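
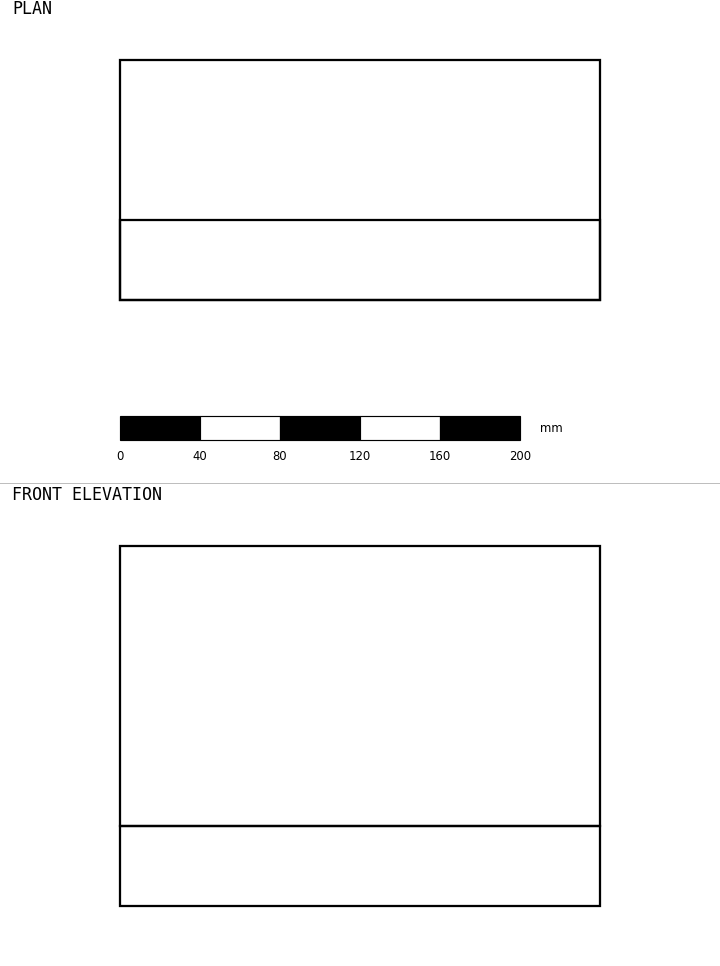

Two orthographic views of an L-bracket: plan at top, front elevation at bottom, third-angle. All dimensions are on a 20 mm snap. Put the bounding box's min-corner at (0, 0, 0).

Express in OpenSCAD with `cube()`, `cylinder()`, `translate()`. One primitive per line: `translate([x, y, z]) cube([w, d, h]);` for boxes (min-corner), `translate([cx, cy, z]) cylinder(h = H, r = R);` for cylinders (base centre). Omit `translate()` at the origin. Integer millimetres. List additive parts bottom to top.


cube([240, 120, 40]);
translate([0, 0, 40]) cube([240, 40, 140]);


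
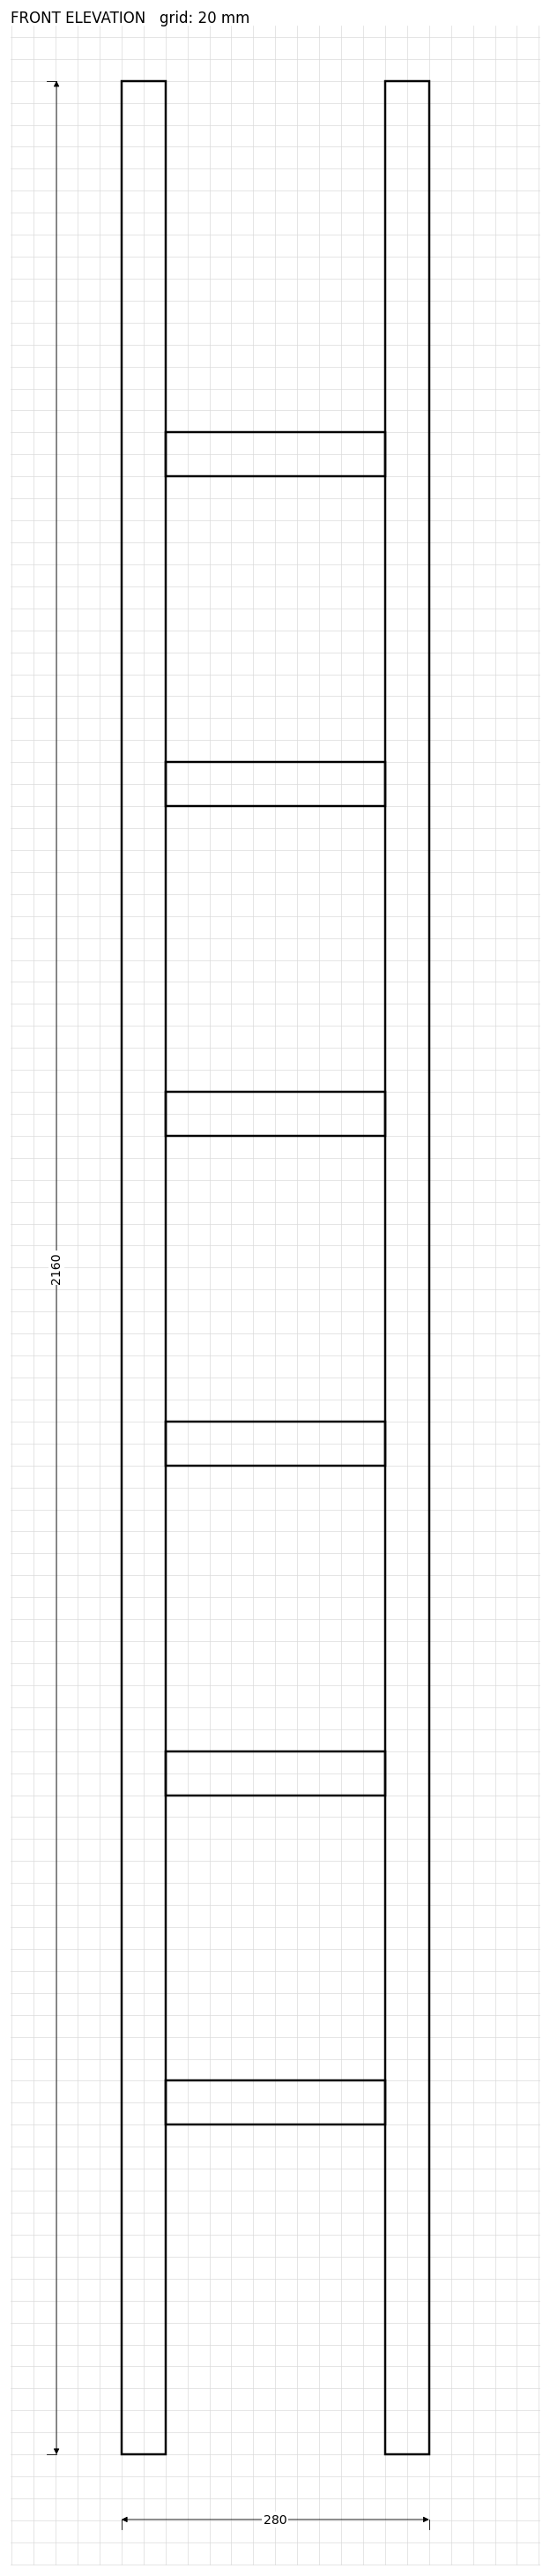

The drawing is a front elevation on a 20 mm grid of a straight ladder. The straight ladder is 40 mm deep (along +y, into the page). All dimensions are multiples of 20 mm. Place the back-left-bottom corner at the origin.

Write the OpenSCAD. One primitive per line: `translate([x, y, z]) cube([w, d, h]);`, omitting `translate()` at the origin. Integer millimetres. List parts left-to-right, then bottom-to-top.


cube([40, 40, 2160]);
translate([40, 0, 300]) cube([200, 40, 40]);
translate([40, 0, 600]) cube([200, 40, 40]);
translate([40, 0, 900]) cube([200, 40, 40]);
translate([40, 0, 1200]) cube([200, 40, 40]);
translate([40, 0, 1500]) cube([200, 40, 40]);
translate([40, 0, 1800]) cube([200, 40, 40]);
translate([240, 0, 0]) cube([40, 40, 2160]);


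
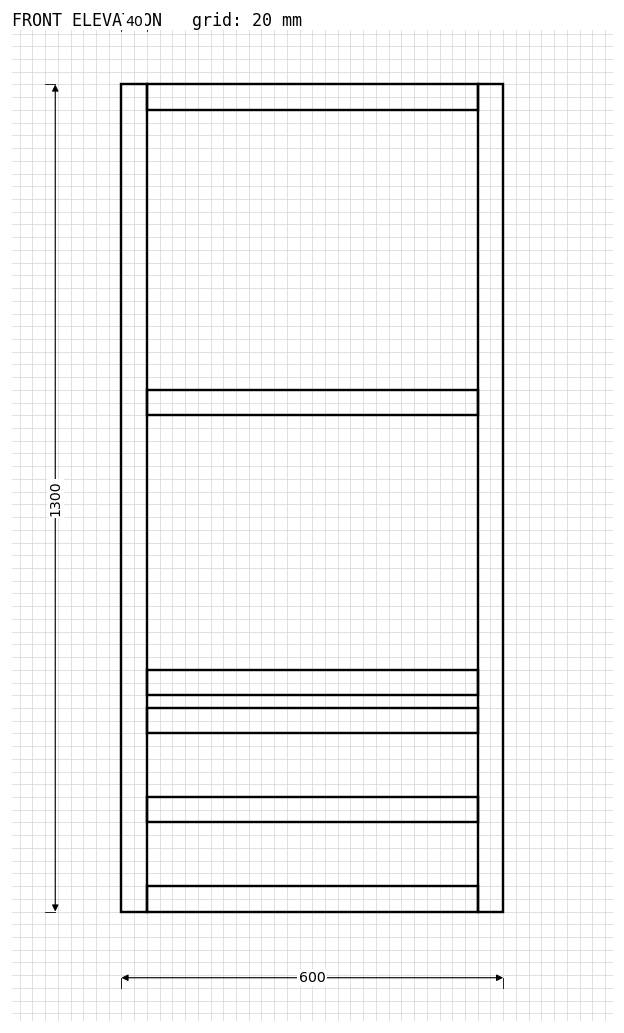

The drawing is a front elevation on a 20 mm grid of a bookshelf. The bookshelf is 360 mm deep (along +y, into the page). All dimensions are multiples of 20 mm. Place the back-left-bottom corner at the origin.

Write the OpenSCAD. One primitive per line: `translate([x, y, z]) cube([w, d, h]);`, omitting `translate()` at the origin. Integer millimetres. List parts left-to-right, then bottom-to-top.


cube([40, 360, 1300]);
translate([40, 0, 0]) cube([520, 360, 40]);
translate([40, 0, 140]) cube([520, 360, 40]);
translate([40, 0, 280]) cube([520, 360, 40]);
translate([40, 0, 340]) cube([520, 360, 40]);
translate([40, 0, 780]) cube([520, 360, 40]);
translate([40, 0, 1260]) cube([520, 360, 40]);
translate([560, 0, 0]) cube([40, 360, 1300]);


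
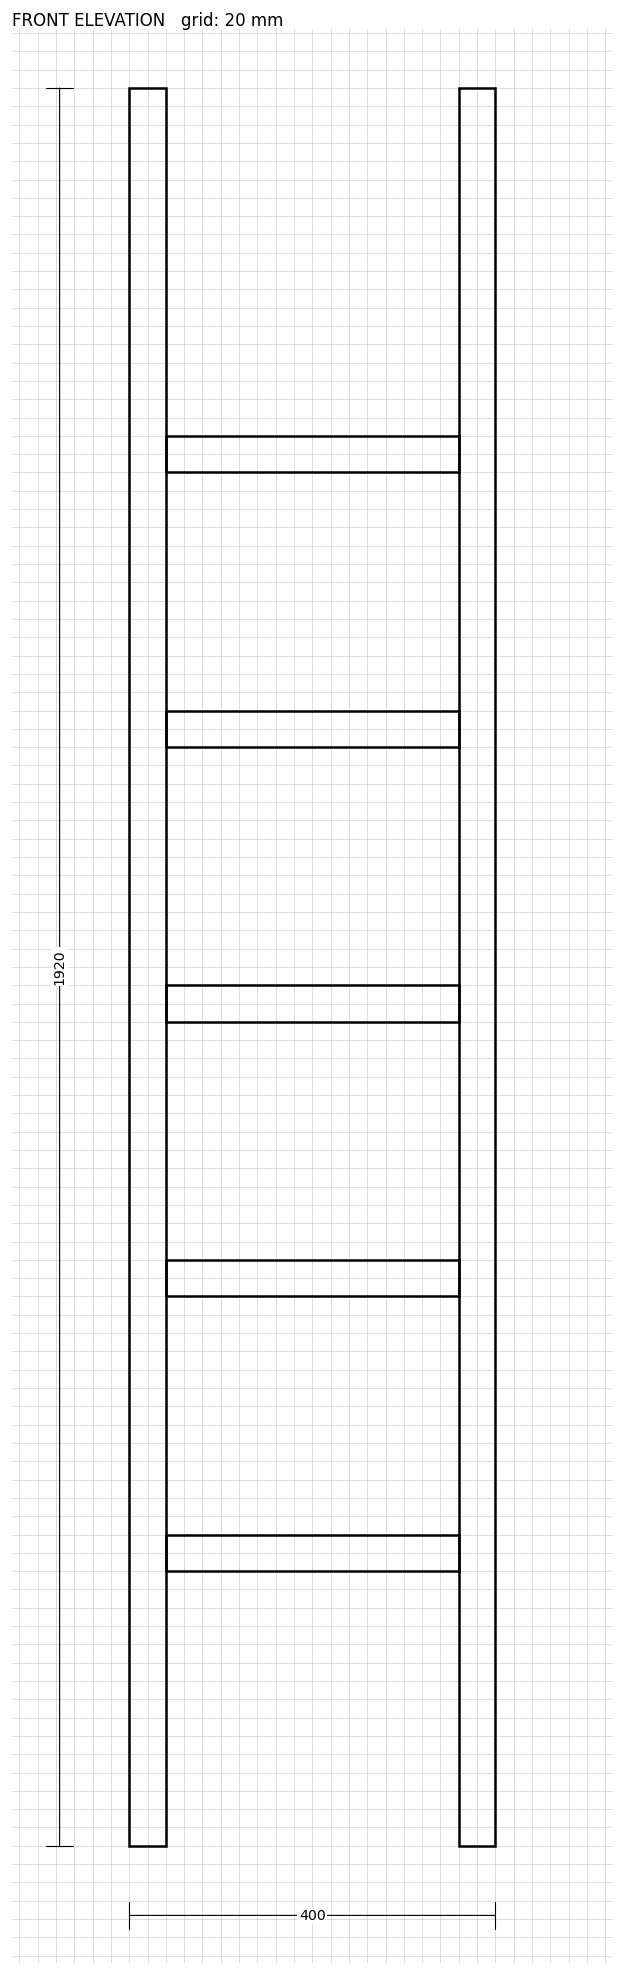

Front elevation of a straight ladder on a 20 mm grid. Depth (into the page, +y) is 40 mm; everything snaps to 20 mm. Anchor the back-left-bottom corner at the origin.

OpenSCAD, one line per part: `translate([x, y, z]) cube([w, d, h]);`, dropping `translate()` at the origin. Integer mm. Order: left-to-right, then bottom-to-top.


cube([40, 40, 1920]);
translate([40, 0, 300]) cube([320, 40, 40]);
translate([40, 0, 600]) cube([320, 40, 40]);
translate([40, 0, 900]) cube([320, 40, 40]);
translate([40, 0, 1200]) cube([320, 40, 40]);
translate([40, 0, 1500]) cube([320, 40, 40]);
translate([360, 0, 0]) cube([40, 40, 1920]);


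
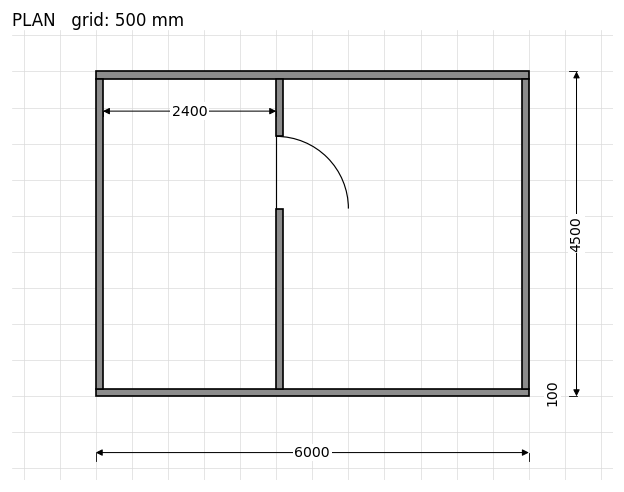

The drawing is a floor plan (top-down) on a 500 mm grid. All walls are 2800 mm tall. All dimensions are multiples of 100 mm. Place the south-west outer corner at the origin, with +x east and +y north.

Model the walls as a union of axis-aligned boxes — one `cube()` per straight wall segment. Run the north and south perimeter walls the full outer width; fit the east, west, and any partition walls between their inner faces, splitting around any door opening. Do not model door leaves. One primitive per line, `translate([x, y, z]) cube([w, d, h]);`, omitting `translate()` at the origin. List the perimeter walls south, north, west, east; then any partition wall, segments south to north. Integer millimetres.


cube([6000, 100, 2800]);
translate([0, 4400, 0]) cube([6000, 100, 2800]);
translate([0, 100, 0]) cube([100, 4300, 2800]);
translate([5900, 100, 0]) cube([100, 4300, 2800]);
translate([2500, 100, 0]) cube([100, 2500, 2800]);
translate([2500, 3600, 0]) cube([100, 800, 2800]);


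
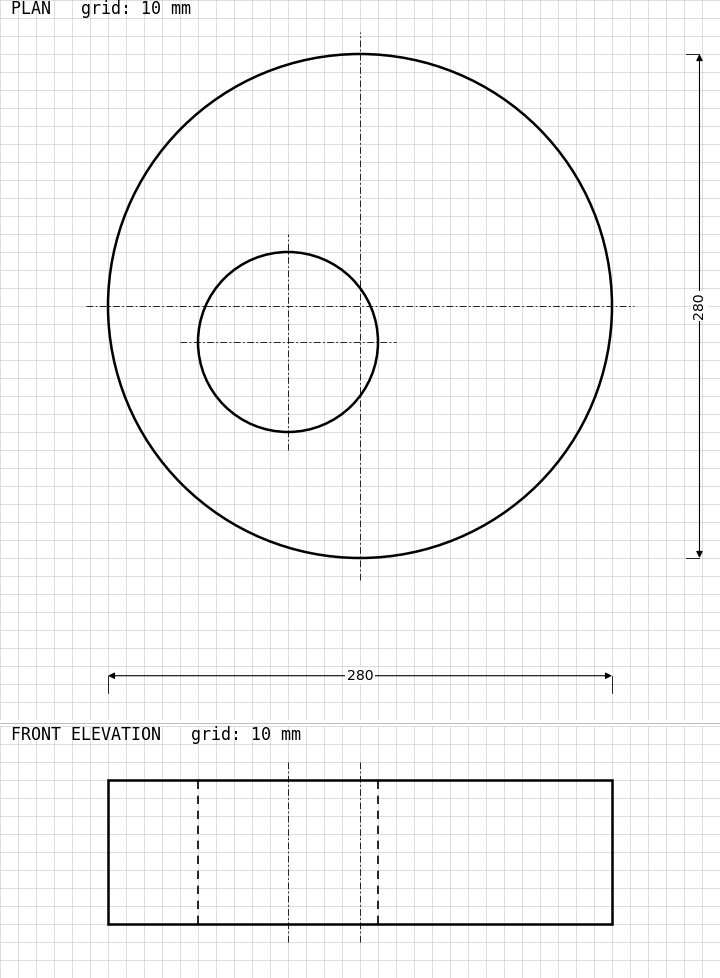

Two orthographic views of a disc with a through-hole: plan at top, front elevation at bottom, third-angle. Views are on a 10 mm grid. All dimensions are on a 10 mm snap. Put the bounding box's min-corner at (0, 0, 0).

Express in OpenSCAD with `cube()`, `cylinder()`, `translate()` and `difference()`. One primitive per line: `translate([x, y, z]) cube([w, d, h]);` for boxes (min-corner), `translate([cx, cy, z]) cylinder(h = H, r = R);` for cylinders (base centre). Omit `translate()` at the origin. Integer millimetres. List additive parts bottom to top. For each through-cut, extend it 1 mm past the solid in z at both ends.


difference() {
  translate([140, 140, 0]) cylinder(h = 80, r = 140);
  translate([100, 120, -1]) cylinder(h = 82, r = 50);
}


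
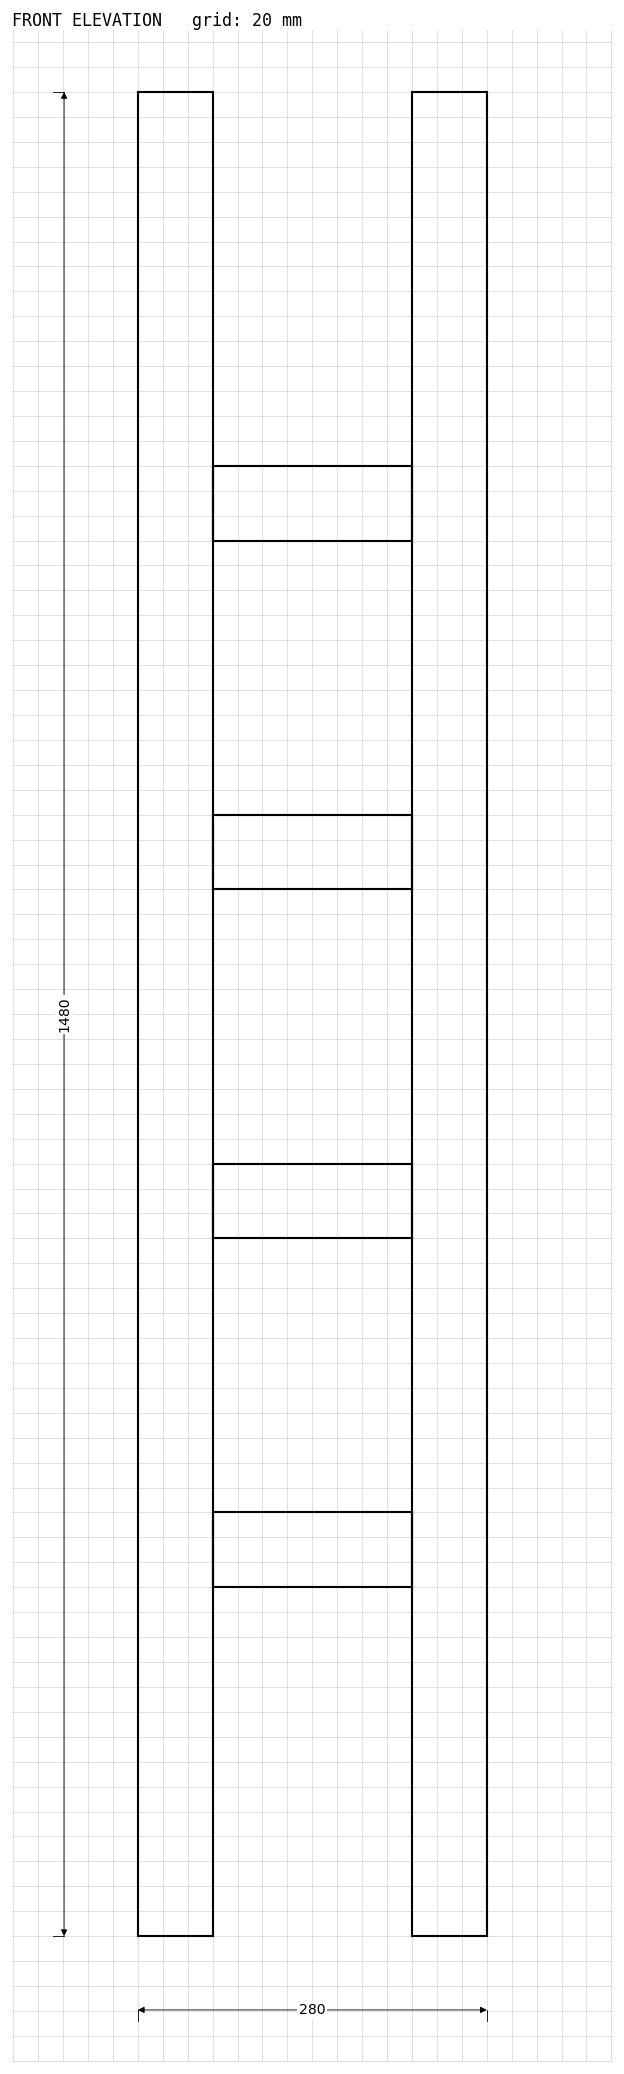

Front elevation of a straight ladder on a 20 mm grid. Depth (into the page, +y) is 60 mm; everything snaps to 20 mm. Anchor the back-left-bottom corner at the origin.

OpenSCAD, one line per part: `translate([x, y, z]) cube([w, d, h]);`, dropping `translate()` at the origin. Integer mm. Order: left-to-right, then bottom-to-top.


cube([60, 60, 1480]);
translate([60, 0, 280]) cube([160, 60, 60]);
translate([60, 0, 560]) cube([160, 60, 60]);
translate([60, 0, 840]) cube([160, 60, 60]);
translate([60, 0, 1120]) cube([160, 60, 60]);
translate([220, 0, 0]) cube([60, 60, 1480]);


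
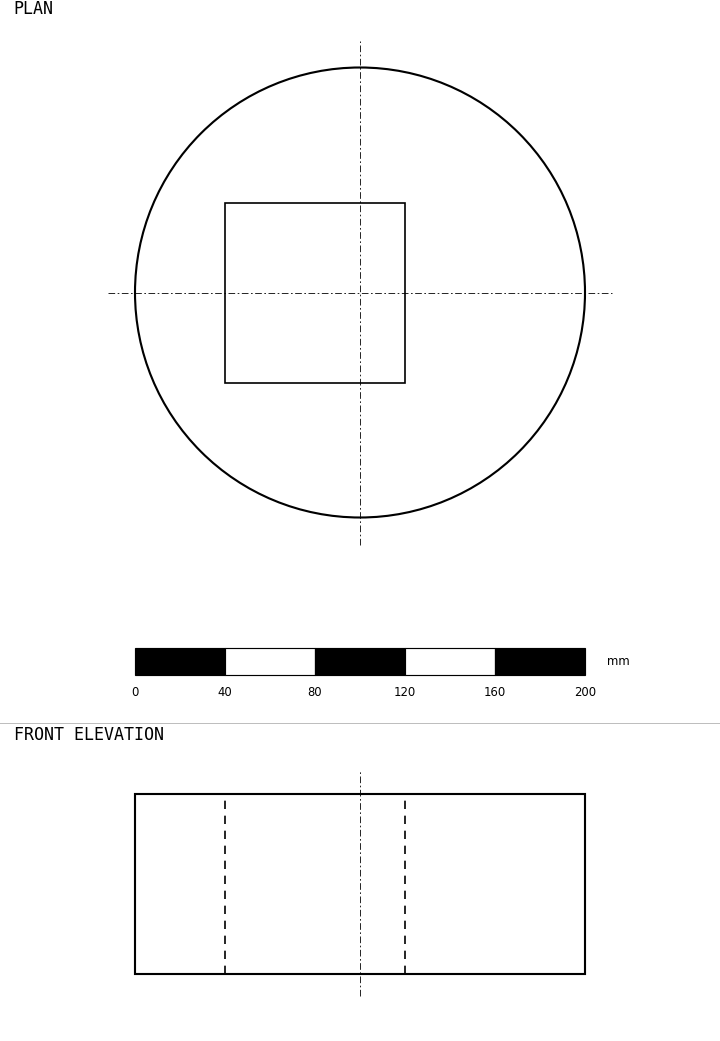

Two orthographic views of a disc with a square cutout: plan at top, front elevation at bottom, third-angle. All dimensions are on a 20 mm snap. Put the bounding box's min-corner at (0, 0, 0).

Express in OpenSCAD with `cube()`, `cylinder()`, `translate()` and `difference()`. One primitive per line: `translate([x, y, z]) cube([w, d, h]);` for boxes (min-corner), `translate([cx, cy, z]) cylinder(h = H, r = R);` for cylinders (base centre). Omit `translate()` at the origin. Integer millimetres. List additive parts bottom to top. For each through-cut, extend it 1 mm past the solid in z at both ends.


difference() {
  translate([100, 100, 0]) cylinder(h = 80, r = 100);
  translate([40, 60, -1]) cube([80, 80, 82]);
}


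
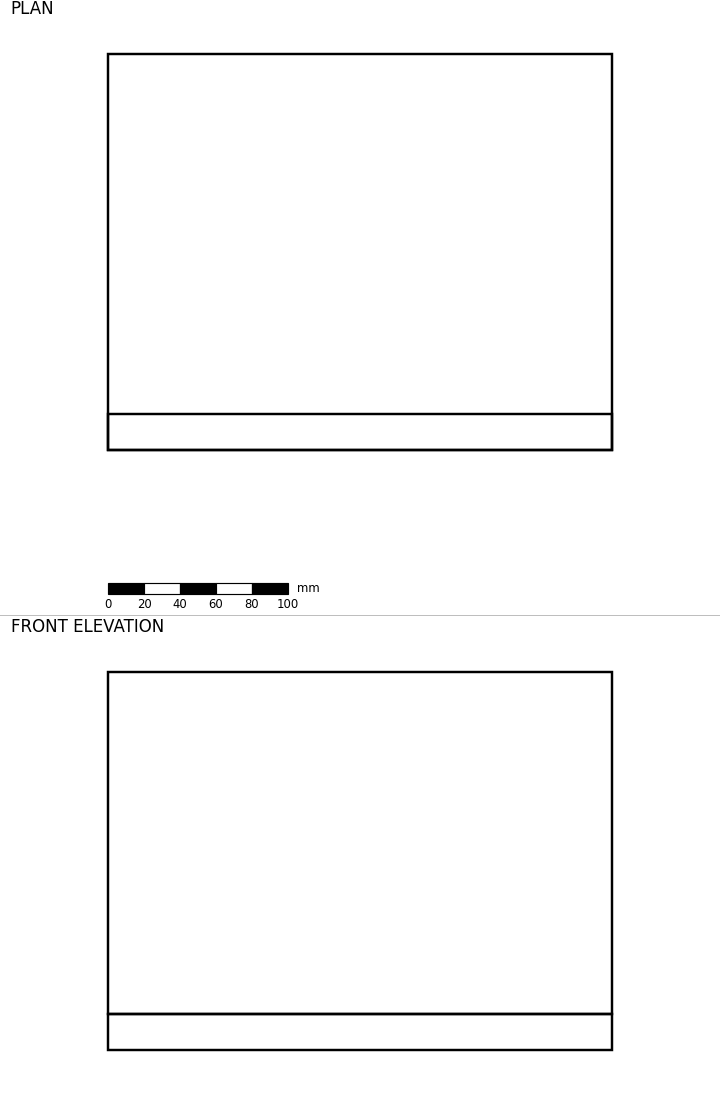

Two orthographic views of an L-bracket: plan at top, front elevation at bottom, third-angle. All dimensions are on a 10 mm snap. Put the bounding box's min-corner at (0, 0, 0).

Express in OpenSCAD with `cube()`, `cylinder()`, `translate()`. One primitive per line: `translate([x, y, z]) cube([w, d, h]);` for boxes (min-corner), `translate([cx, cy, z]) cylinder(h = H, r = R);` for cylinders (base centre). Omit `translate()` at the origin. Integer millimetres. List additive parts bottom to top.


cube([280, 220, 20]);
translate([0, 0, 20]) cube([280, 20, 190]);


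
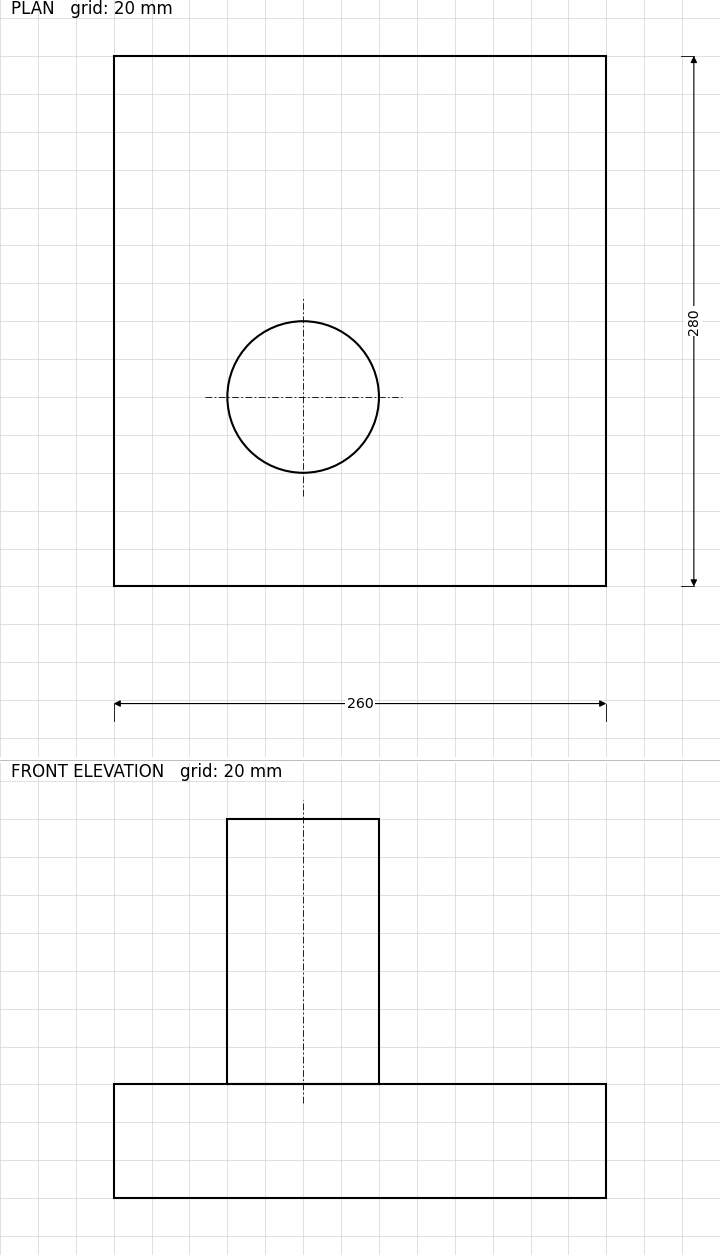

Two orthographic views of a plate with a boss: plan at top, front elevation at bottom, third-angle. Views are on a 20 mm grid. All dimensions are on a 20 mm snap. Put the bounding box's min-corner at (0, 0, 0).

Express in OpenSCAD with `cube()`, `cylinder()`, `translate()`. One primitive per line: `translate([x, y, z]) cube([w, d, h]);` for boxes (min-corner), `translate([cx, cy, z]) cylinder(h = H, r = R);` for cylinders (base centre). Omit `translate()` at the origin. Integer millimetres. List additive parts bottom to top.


cube([260, 280, 60]);
translate([100, 100, 60]) cylinder(h = 140, r = 40);


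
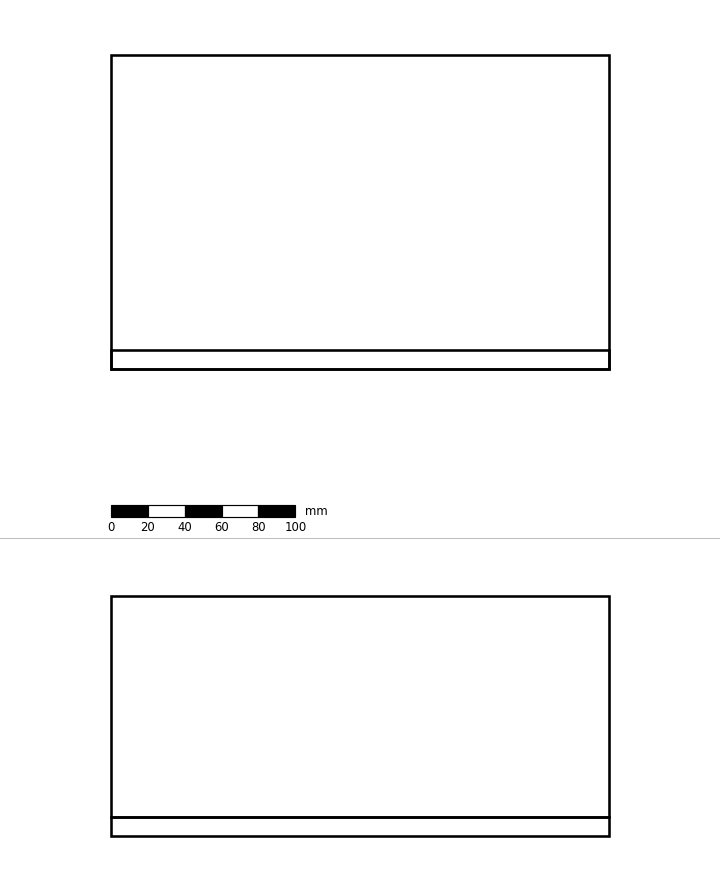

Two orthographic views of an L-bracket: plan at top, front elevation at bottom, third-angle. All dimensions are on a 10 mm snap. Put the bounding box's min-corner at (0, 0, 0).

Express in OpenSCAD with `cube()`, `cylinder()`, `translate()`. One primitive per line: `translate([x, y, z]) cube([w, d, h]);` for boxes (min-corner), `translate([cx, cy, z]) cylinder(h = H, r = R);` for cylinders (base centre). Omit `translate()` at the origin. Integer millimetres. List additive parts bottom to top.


cube([270, 170, 10]);
translate([0, 0, 10]) cube([270, 10, 120]);


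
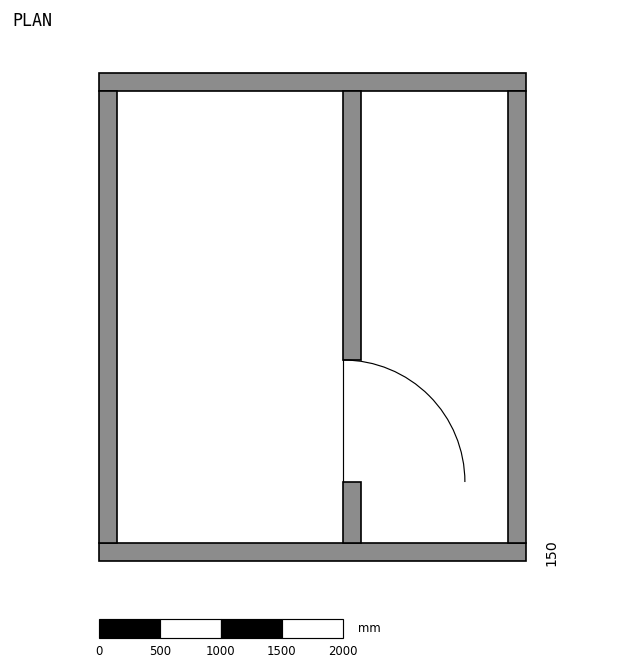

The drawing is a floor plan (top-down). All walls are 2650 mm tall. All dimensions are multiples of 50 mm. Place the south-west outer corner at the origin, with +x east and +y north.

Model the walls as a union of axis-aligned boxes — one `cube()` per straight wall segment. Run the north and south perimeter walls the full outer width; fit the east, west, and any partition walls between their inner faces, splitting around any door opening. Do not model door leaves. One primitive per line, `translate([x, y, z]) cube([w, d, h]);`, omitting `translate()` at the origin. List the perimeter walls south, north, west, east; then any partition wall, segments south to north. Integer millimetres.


cube([3500, 150, 2650]);
translate([0, 3850, 0]) cube([3500, 150, 2650]);
translate([0, 150, 0]) cube([150, 3700, 2650]);
translate([3350, 150, 0]) cube([150, 3700, 2650]);
translate([2000, 150, 0]) cube([150, 500, 2650]);
translate([2000, 1650, 0]) cube([150, 2200, 2650]);


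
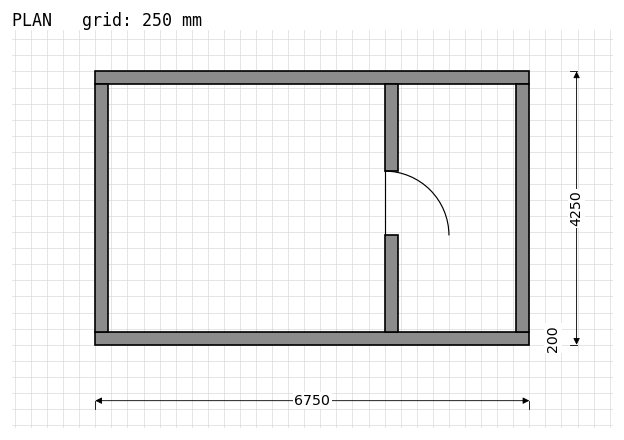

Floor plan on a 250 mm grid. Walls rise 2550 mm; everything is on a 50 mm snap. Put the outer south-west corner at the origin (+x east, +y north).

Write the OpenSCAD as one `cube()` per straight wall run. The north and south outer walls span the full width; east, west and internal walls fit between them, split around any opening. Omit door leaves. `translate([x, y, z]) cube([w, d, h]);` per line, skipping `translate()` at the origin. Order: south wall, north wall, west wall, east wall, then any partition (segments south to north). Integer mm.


cube([6750, 200, 2550]);
translate([0, 4050, 0]) cube([6750, 200, 2550]);
translate([0, 200, 0]) cube([200, 3850, 2550]);
translate([6550, 200, 0]) cube([200, 3850, 2550]);
translate([4500, 200, 0]) cube([200, 1500, 2550]);
translate([4500, 2700, 0]) cube([200, 1350, 2550]);


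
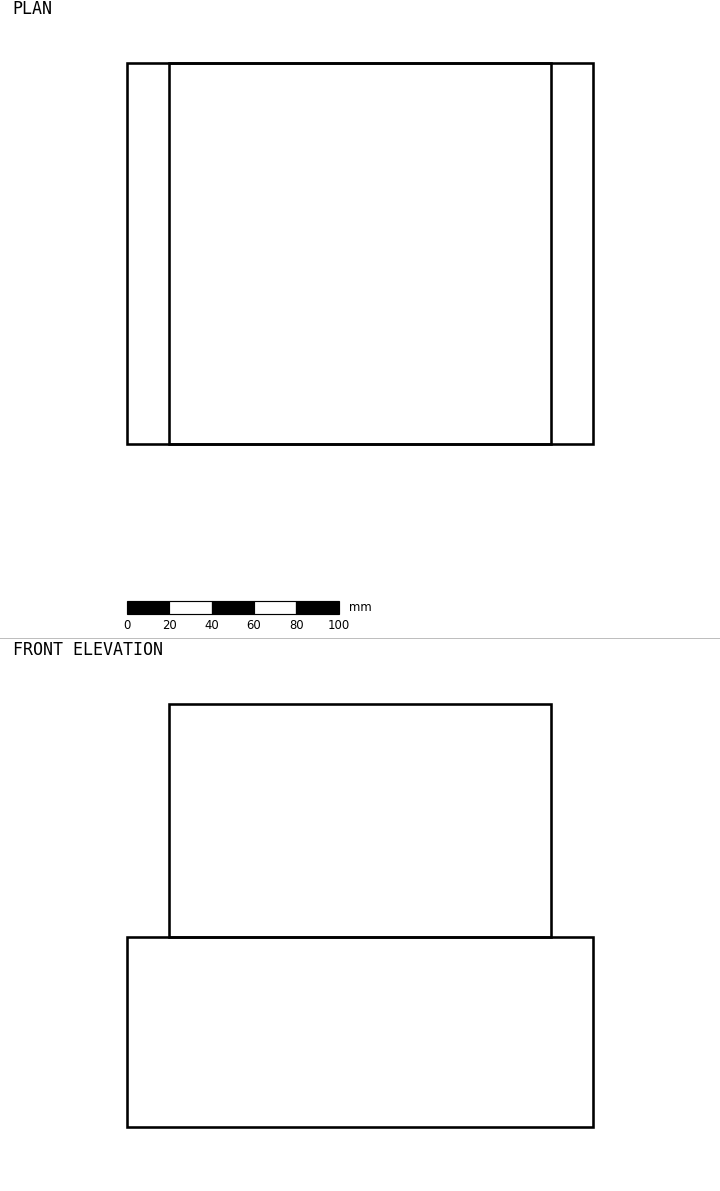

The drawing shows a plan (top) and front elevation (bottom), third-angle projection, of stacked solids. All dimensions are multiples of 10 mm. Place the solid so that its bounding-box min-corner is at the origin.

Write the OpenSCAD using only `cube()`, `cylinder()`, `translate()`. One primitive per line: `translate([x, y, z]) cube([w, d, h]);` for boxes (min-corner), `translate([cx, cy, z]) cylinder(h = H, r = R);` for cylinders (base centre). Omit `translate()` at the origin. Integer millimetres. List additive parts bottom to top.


cube([220, 180, 90]);
translate([20, 0, 90]) cube([180, 180, 110]);


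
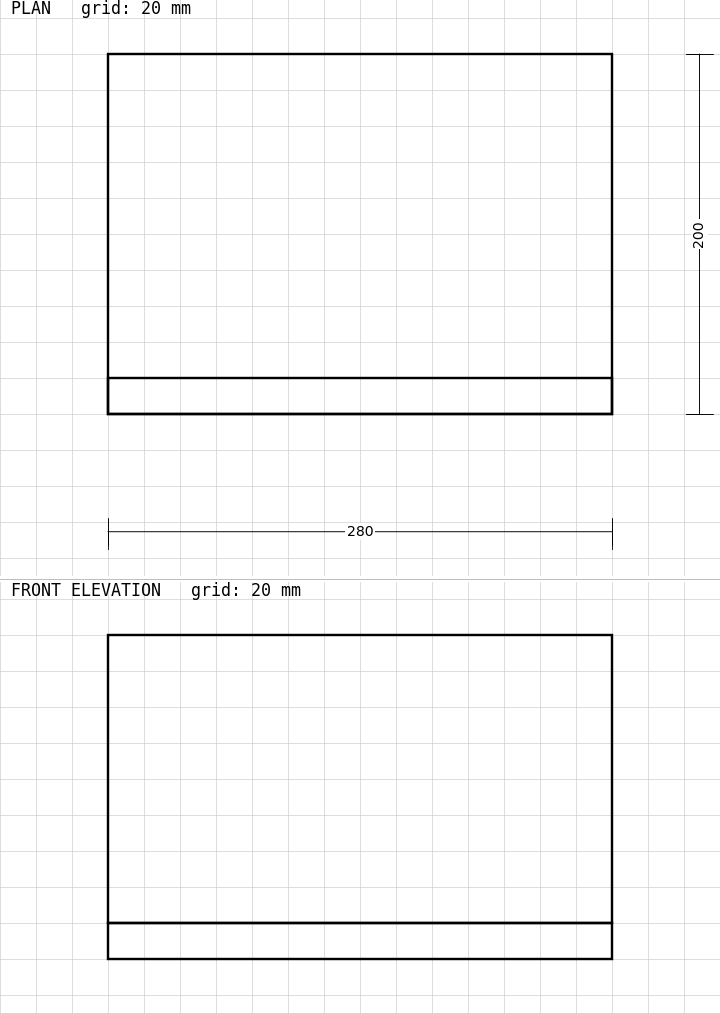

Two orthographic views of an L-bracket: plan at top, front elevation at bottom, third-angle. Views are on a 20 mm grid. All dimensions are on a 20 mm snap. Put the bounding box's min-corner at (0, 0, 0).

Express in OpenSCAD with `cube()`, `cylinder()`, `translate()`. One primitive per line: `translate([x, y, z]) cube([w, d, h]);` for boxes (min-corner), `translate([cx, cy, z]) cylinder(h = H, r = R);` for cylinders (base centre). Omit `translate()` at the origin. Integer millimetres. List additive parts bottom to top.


cube([280, 200, 20]);
translate([0, 0, 20]) cube([280, 20, 160]);


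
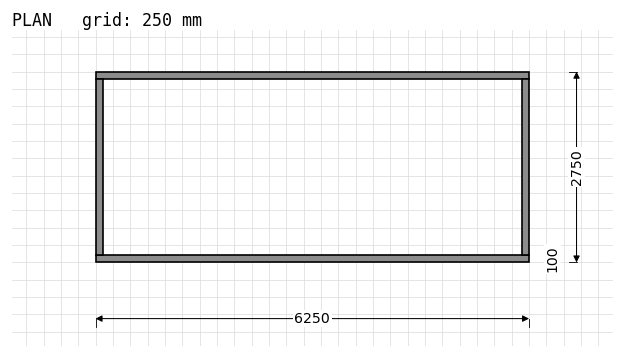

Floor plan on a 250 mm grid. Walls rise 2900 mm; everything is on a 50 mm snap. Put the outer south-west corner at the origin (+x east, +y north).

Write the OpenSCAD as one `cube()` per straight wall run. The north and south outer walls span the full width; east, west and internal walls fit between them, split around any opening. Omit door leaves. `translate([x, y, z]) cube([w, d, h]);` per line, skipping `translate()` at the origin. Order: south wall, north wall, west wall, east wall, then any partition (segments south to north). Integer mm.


cube([6250, 100, 2900]);
translate([0, 2650, 0]) cube([6250, 100, 2900]);
translate([0, 100, 0]) cube([100, 2550, 2900]);
translate([6150, 100, 0]) cube([100, 2550, 2900]);


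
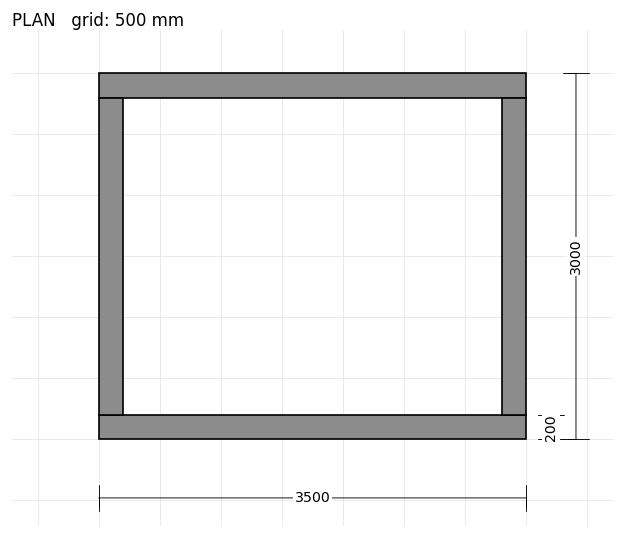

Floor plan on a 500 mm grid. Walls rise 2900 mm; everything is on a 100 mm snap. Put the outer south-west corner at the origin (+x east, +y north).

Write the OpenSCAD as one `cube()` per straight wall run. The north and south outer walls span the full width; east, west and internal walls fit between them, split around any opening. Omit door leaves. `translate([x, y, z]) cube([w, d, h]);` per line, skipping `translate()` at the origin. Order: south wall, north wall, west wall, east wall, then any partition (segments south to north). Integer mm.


cube([3500, 200, 2900]);
translate([0, 2800, 0]) cube([3500, 200, 2900]);
translate([0, 200, 0]) cube([200, 2600, 2900]);
translate([3300, 200, 0]) cube([200, 2600, 2900]);


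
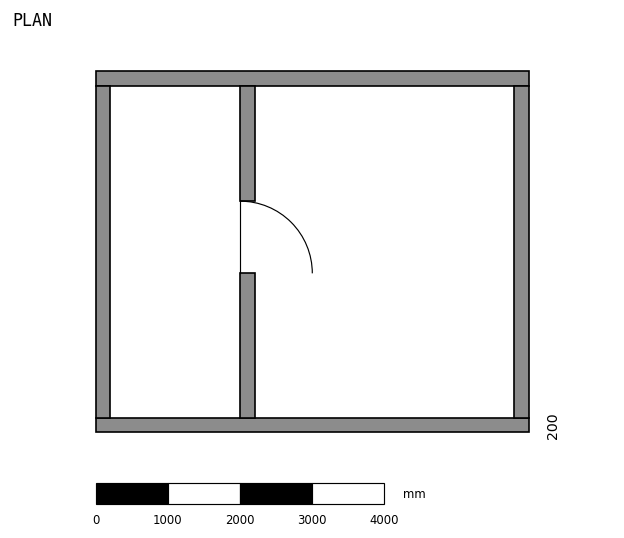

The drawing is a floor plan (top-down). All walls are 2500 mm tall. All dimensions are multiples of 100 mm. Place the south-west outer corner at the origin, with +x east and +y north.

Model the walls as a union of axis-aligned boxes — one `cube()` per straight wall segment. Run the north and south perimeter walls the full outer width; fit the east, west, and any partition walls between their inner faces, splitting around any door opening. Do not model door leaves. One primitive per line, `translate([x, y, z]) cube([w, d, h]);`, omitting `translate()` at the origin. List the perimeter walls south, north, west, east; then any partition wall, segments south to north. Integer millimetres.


cube([6000, 200, 2500]);
translate([0, 4800, 0]) cube([6000, 200, 2500]);
translate([0, 200, 0]) cube([200, 4600, 2500]);
translate([5800, 200, 0]) cube([200, 4600, 2500]);
translate([2000, 200, 0]) cube([200, 2000, 2500]);
translate([2000, 3200, 0]) cube([200, 1600, 2500]);


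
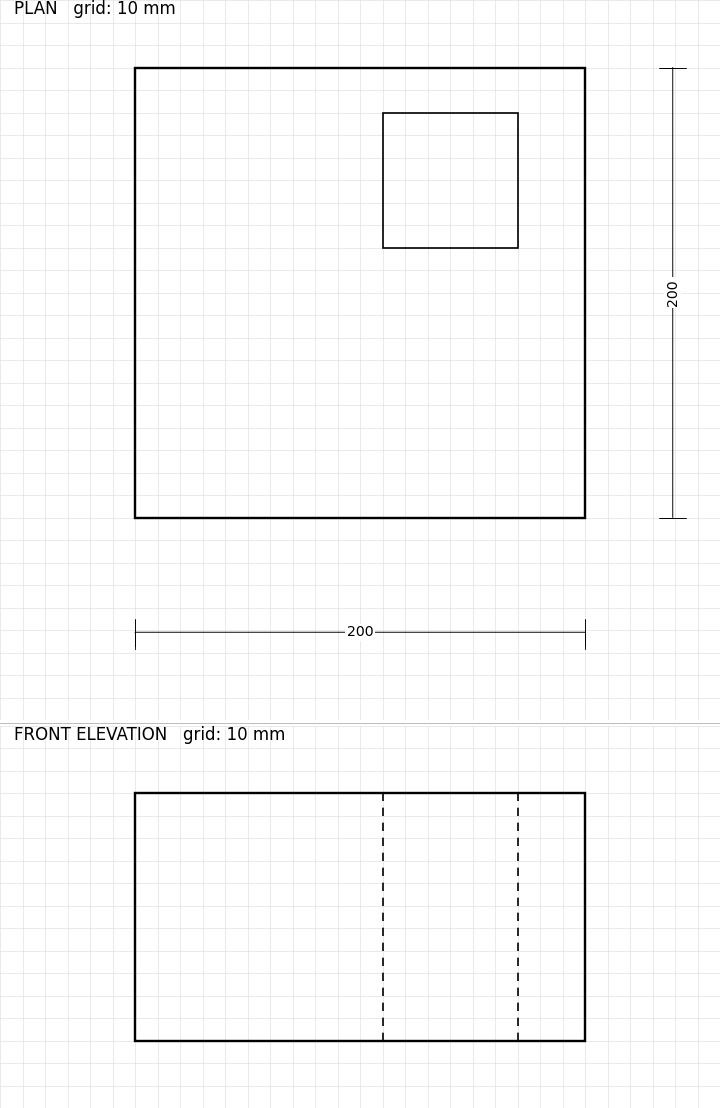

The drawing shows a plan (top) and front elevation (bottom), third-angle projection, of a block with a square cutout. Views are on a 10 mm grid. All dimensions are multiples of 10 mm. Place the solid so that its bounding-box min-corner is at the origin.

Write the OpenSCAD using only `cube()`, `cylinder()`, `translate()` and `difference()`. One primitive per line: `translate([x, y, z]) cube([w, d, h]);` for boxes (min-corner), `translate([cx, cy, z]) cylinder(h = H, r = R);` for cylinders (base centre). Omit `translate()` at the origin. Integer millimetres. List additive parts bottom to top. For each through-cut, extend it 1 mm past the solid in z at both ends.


difference() {
  cube([200, 200, 110]);
  translate([110, 120, -1]) cube([60, 60, 112]);
}


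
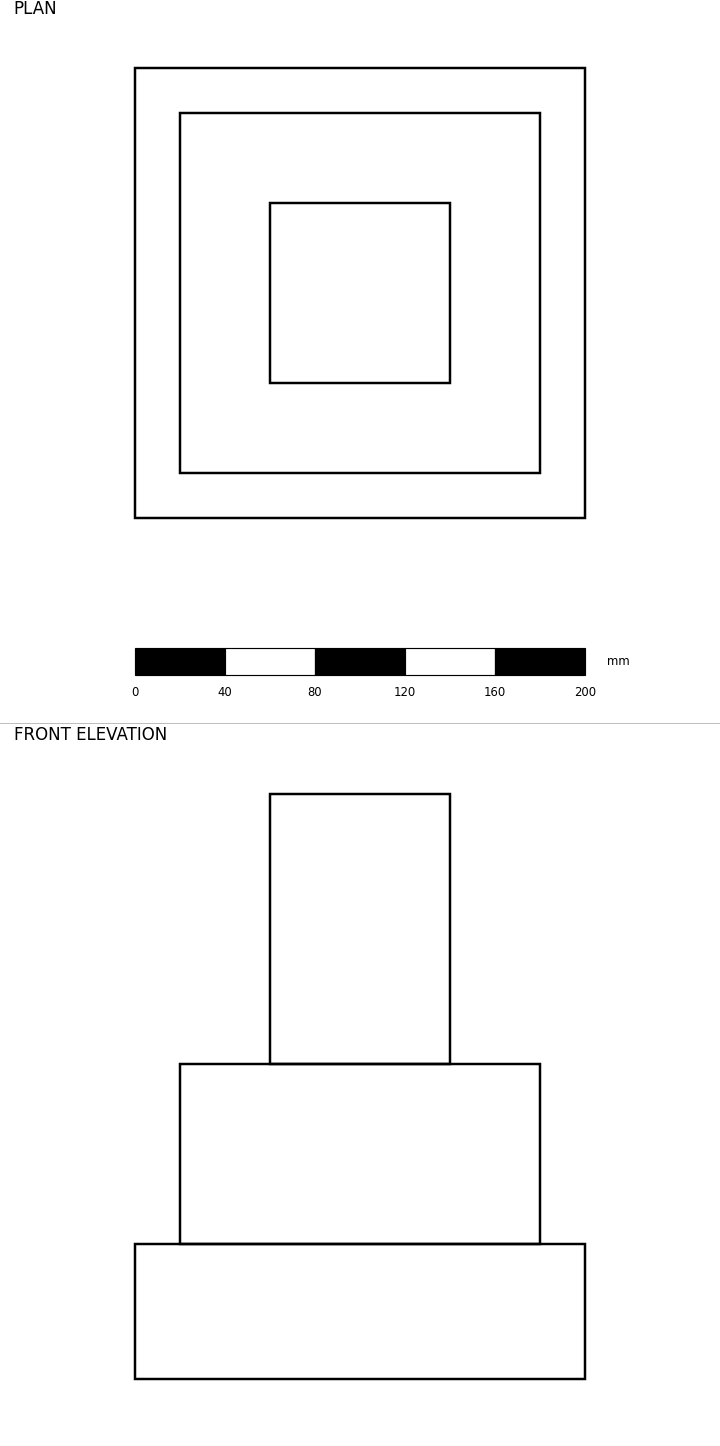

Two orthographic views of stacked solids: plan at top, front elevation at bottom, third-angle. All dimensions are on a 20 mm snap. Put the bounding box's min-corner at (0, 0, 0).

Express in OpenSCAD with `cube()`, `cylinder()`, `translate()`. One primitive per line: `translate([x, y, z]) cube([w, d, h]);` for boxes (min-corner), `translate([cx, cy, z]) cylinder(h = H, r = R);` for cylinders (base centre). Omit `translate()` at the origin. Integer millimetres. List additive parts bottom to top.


cube([200, 200, 60]);
translate([20, 20, 60]) cube([160, 160, 80]);
translate([60, 60, 140]) cube([80, 80, 120]);


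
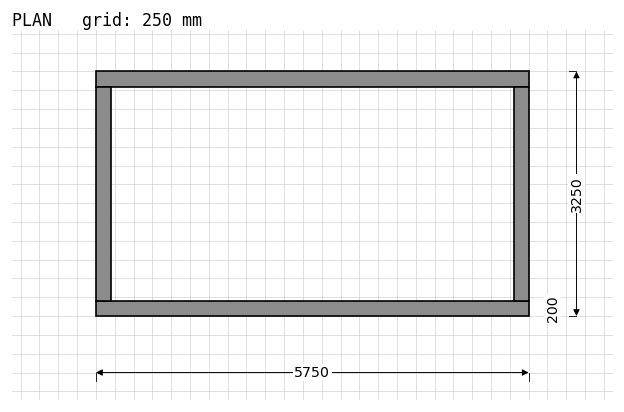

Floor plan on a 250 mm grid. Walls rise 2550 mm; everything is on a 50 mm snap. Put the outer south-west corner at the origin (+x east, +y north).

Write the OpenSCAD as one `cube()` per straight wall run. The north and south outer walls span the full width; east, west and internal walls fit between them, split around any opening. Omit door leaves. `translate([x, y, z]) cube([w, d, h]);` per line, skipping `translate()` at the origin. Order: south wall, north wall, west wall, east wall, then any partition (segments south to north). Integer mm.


cube([5750, 200, 2550]);
translate([0, 3050, 0]) cube([5750, 200, 2550]);
translate([0, 200, 0]) cube([200, 2850, 2550]);
translate([5550, 200, 0]) cube([200, 2850, 2550]);


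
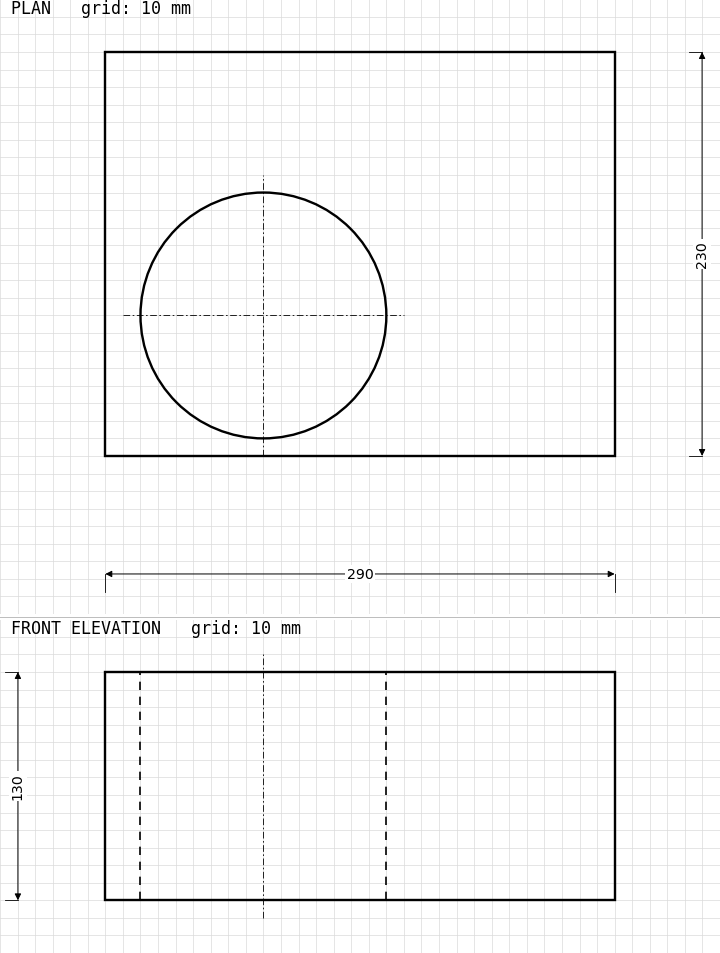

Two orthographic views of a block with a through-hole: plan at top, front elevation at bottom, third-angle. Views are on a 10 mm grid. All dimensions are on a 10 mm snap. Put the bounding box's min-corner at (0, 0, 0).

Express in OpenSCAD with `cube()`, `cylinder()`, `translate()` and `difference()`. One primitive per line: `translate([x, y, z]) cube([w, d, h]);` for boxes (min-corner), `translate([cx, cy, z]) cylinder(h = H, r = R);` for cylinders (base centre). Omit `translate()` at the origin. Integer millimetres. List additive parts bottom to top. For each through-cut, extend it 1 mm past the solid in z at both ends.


difference() {
  cube([290, 230, 130]);
  translate([90, 80, -1]) cylinder(h = 132, r = 70);
}


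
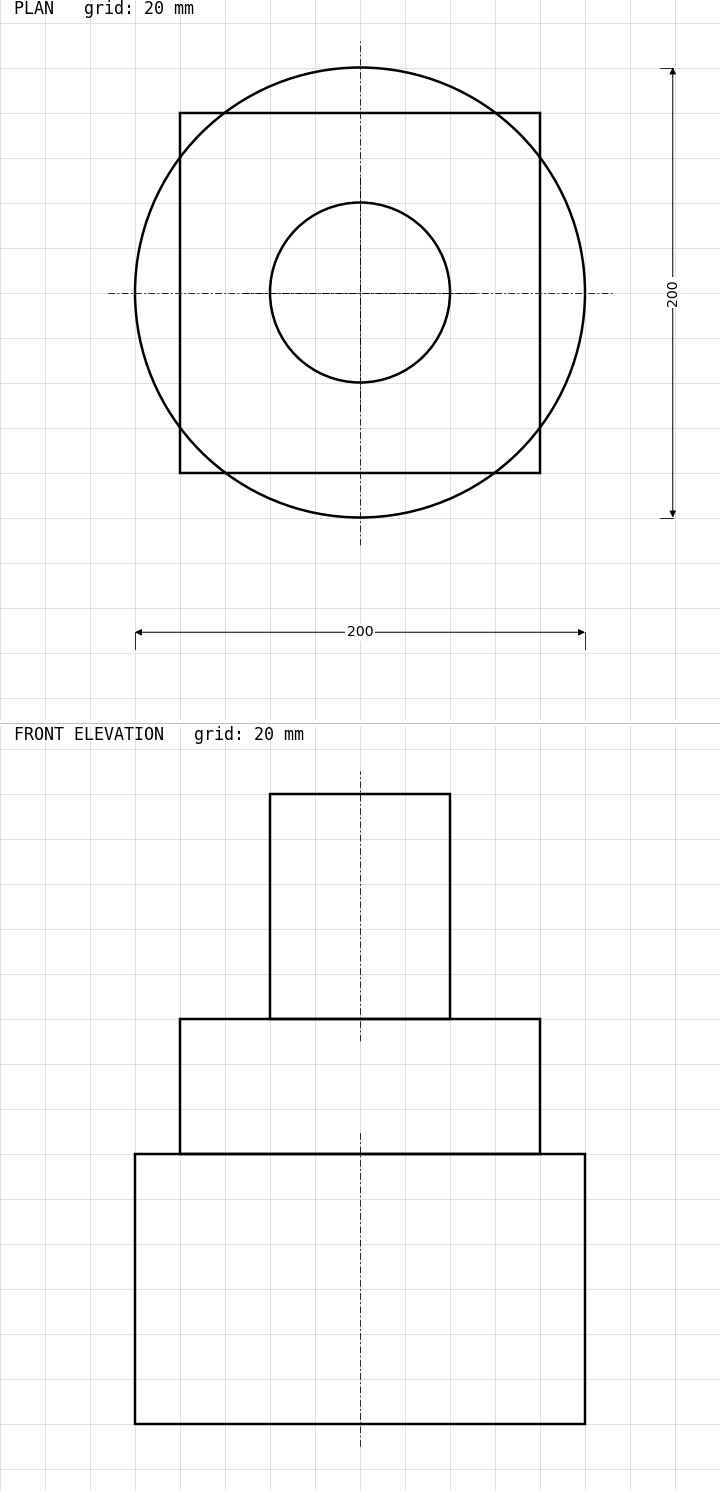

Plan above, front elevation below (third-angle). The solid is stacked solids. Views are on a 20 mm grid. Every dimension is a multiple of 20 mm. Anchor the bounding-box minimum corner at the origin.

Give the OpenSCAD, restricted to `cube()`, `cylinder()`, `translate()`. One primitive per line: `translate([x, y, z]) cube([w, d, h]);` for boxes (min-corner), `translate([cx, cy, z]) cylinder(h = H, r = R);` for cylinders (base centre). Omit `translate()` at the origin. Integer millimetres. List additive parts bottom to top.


translate([100, 100, 0]) cylinder(h = 120, r = 100);
translate([20, 20, 120]) cube([160, 160, 60]);
translate([100, 100, 180]) cylinder(h = 100, r = 40);


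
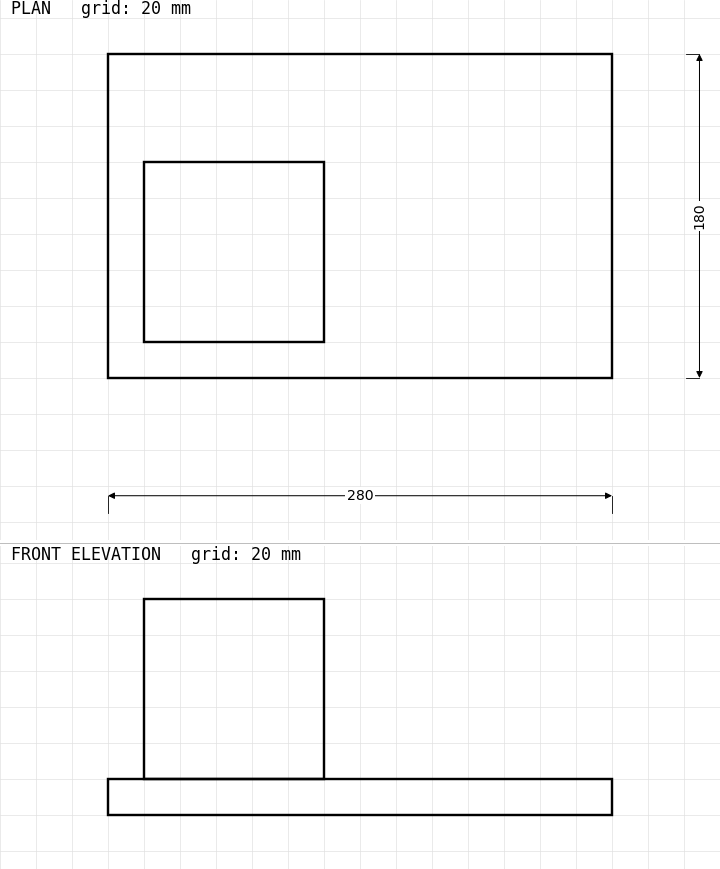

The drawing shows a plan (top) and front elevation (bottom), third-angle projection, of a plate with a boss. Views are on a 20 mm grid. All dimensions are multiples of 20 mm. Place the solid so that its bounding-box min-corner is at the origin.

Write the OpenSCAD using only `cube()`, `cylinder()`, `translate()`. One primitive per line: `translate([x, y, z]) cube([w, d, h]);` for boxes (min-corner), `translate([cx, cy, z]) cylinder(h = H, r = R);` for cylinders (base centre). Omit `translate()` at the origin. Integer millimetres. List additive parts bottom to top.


cube([280, 180, 20]);
translate([20, 20, 20]) cube([100, 100, 100]);


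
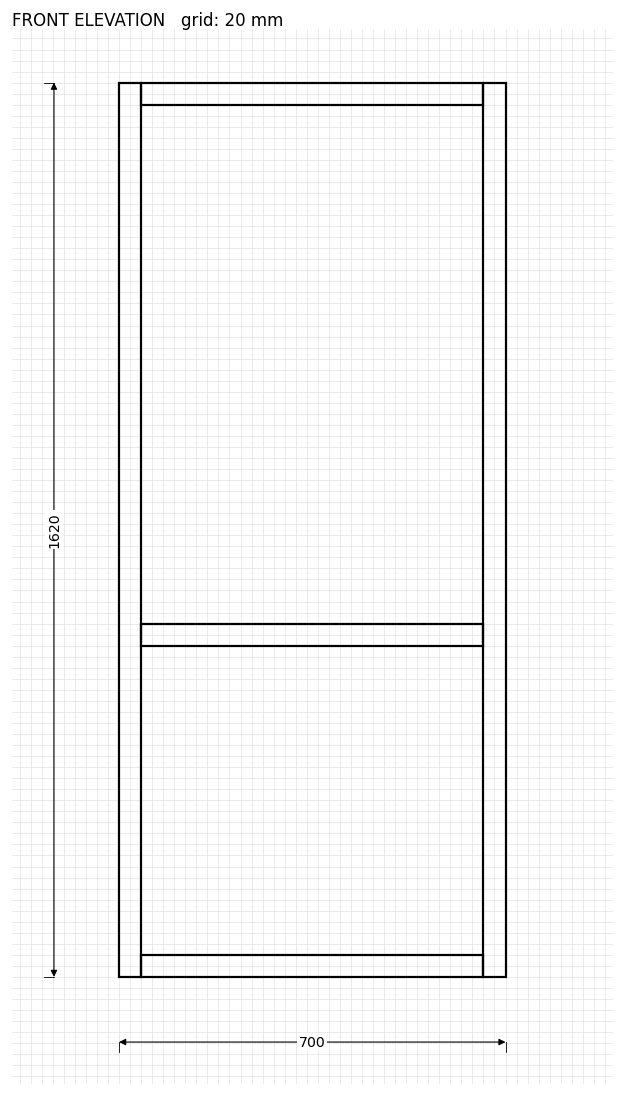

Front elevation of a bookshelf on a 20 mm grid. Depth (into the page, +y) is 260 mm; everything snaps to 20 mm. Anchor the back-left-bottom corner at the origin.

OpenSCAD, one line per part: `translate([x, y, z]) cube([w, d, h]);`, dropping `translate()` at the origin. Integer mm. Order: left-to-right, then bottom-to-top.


cube([40, 260, 1620]);
translate([40, 0, 0]) cube([620, 260, 40]);
translate([40, 0, 600]) cube([620, 260, 40]);
translate([40, 0, 1580]) cube([620, 260, 40]);
translate([660, 0, 0]) cube([40, 260, 1620]);


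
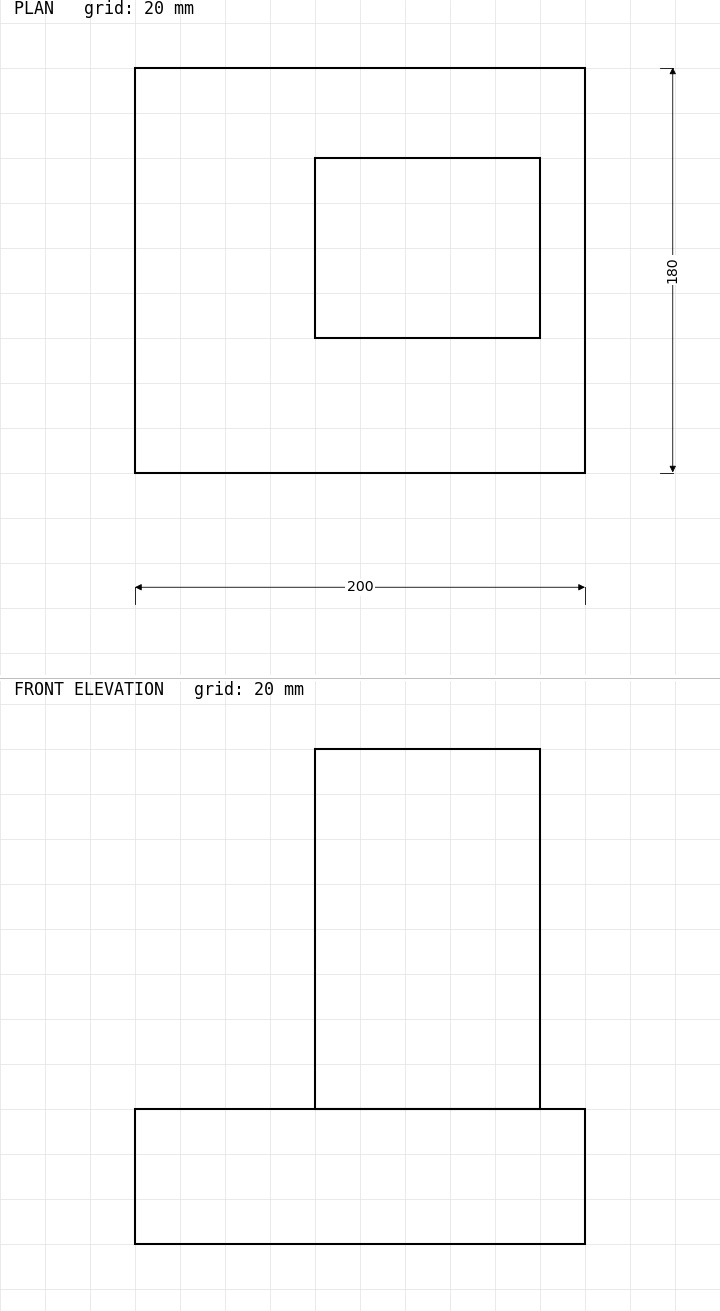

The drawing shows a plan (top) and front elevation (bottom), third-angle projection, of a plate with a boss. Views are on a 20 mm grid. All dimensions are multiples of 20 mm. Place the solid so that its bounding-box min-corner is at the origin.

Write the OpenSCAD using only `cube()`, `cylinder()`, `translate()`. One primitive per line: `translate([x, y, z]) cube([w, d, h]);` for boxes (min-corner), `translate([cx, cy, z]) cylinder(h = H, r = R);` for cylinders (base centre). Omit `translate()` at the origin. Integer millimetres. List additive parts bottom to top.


cube([200, 180, 60]);
translate([80, 60, 60]) cube([100, 80, 160]);


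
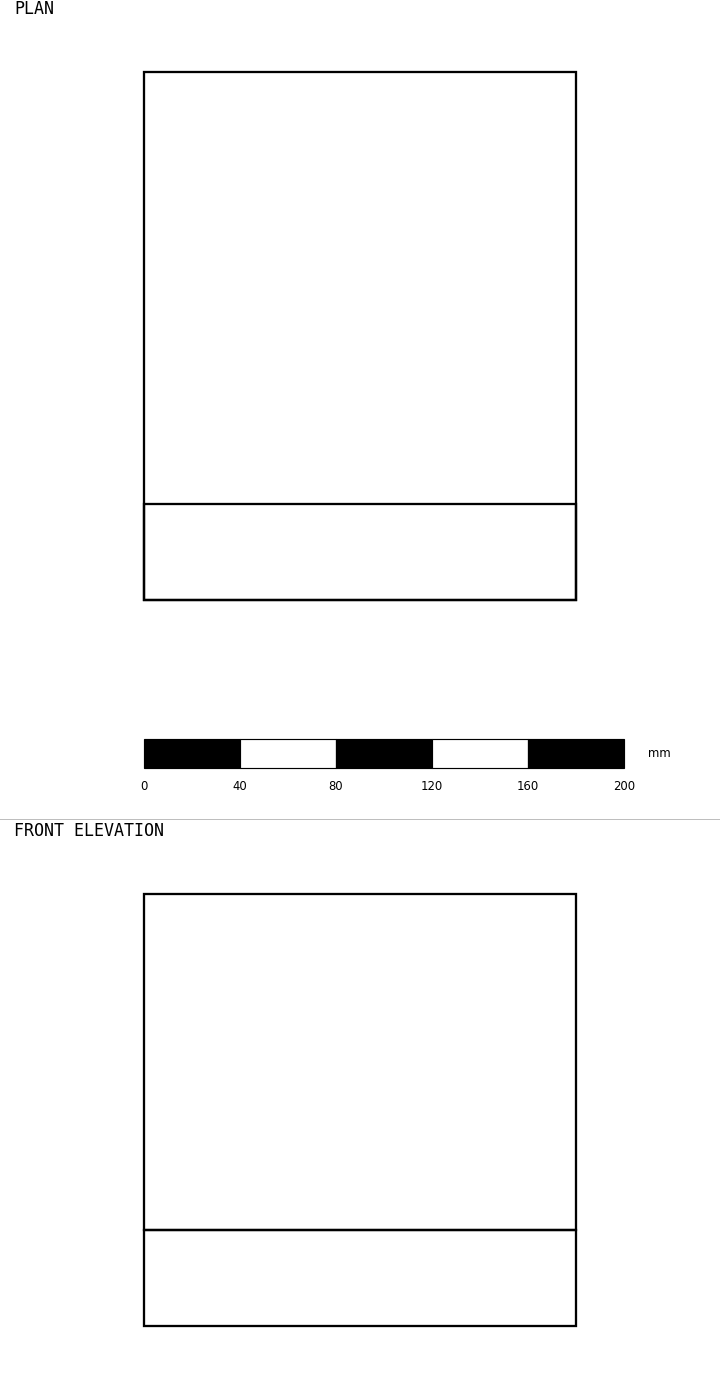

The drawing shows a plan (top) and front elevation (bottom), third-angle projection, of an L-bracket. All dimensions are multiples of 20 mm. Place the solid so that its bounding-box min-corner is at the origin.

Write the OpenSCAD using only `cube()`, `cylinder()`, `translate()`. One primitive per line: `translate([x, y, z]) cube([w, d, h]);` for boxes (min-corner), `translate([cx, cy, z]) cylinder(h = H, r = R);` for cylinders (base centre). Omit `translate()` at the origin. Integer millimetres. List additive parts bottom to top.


cube([180, 220, 40]);
translate([0, 0, 40]) cube([180, 40, 140]);


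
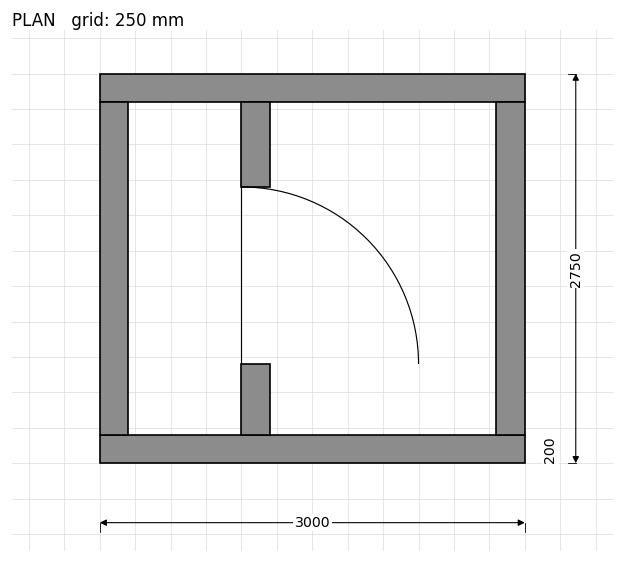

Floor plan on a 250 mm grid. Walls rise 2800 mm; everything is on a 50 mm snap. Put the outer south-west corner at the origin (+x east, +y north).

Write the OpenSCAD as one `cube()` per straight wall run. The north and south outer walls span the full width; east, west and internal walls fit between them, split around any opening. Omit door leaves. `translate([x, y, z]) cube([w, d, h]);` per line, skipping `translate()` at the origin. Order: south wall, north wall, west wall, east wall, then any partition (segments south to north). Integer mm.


cube([3000, 200, 2800]);
translate([0, 2550, 0]) cube([3000, 200, 2800]);
translate([0, 200, 0]) cube([200, 2350, 2800]);
translate([2800, 200, 0]) cube([200, 2350, 2800]);
translate([1000, 200, 0]) cube([200, 500, 2800]);
translate([1000, 1950, 0]) cube([200, 600, 2800]);


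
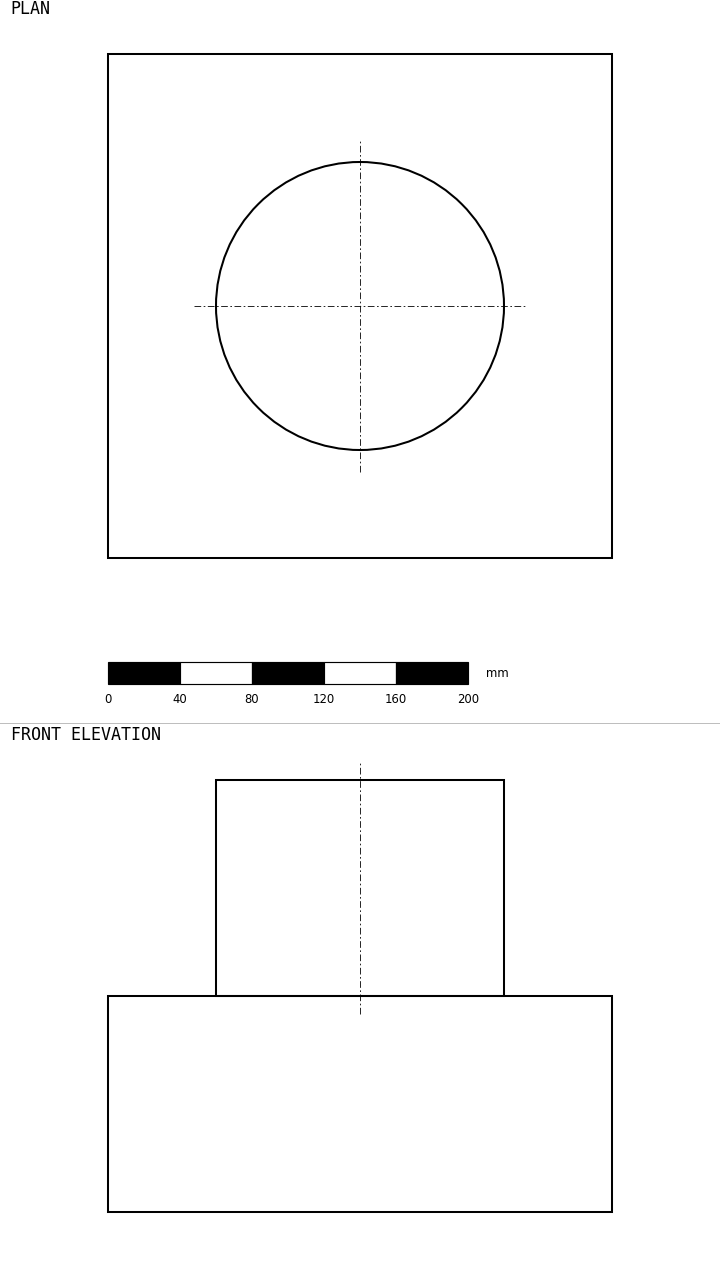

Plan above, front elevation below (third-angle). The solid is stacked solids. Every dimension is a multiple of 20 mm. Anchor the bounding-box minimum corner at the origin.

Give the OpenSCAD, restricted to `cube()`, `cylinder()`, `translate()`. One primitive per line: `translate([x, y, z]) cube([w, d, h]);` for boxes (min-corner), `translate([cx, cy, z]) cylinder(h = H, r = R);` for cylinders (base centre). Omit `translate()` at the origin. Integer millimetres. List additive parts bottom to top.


cube([280, 280, 120]);
translate([140, 140, 120]) cylinder(h = 120, r = 80);


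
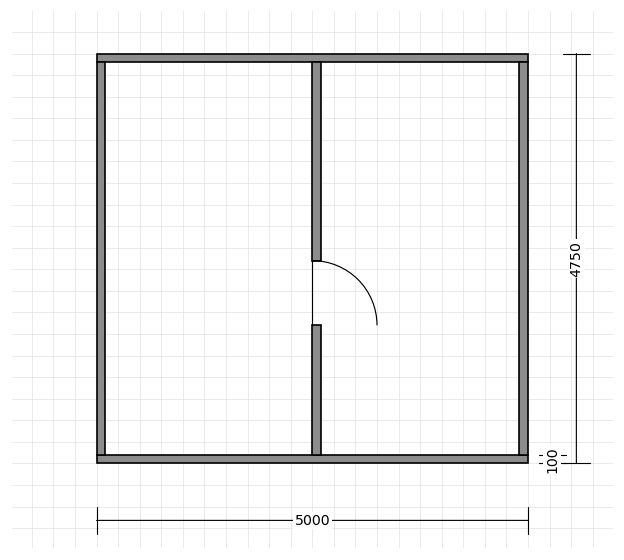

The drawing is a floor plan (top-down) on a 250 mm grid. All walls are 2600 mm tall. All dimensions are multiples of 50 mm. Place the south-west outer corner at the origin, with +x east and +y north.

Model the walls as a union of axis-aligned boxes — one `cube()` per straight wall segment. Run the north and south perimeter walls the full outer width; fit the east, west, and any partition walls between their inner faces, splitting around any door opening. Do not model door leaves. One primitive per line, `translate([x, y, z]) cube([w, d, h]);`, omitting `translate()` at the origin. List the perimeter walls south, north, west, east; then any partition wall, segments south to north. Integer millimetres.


cube([5000, 100, 2600]);
translate([0, 4650, 0]) cube([5000, 100, 2600]);
translate([0, 100, 0]) cube([100, 4550, 2600]);
translate([4900, 100, 0]) cube([100, 4550, 2600]);
translate([2500, 100, 0]) cube([100, 1500, 2600]);
translate([2500, 2350, 0]) cube([100, 2300, 2600]);


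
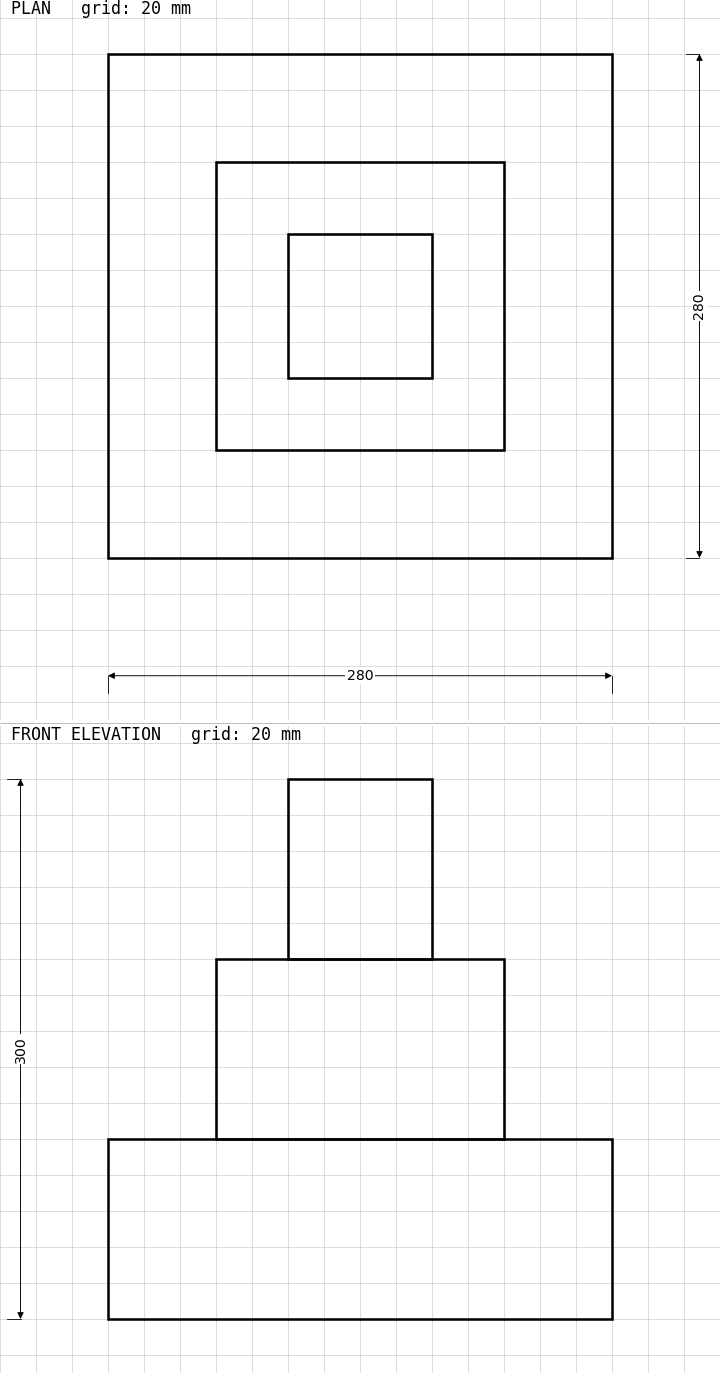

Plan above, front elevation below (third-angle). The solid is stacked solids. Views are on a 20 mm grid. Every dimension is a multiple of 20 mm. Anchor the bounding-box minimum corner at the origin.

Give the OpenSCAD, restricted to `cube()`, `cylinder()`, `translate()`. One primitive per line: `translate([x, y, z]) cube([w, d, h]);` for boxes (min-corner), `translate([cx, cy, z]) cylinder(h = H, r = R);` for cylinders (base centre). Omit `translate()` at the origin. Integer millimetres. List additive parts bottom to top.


cube([280, 280, 100]);
translate([60, 60, 100]) cube([160, 160, 100]);
translate([100, 100, 200]) cube([80, 80, 100]);


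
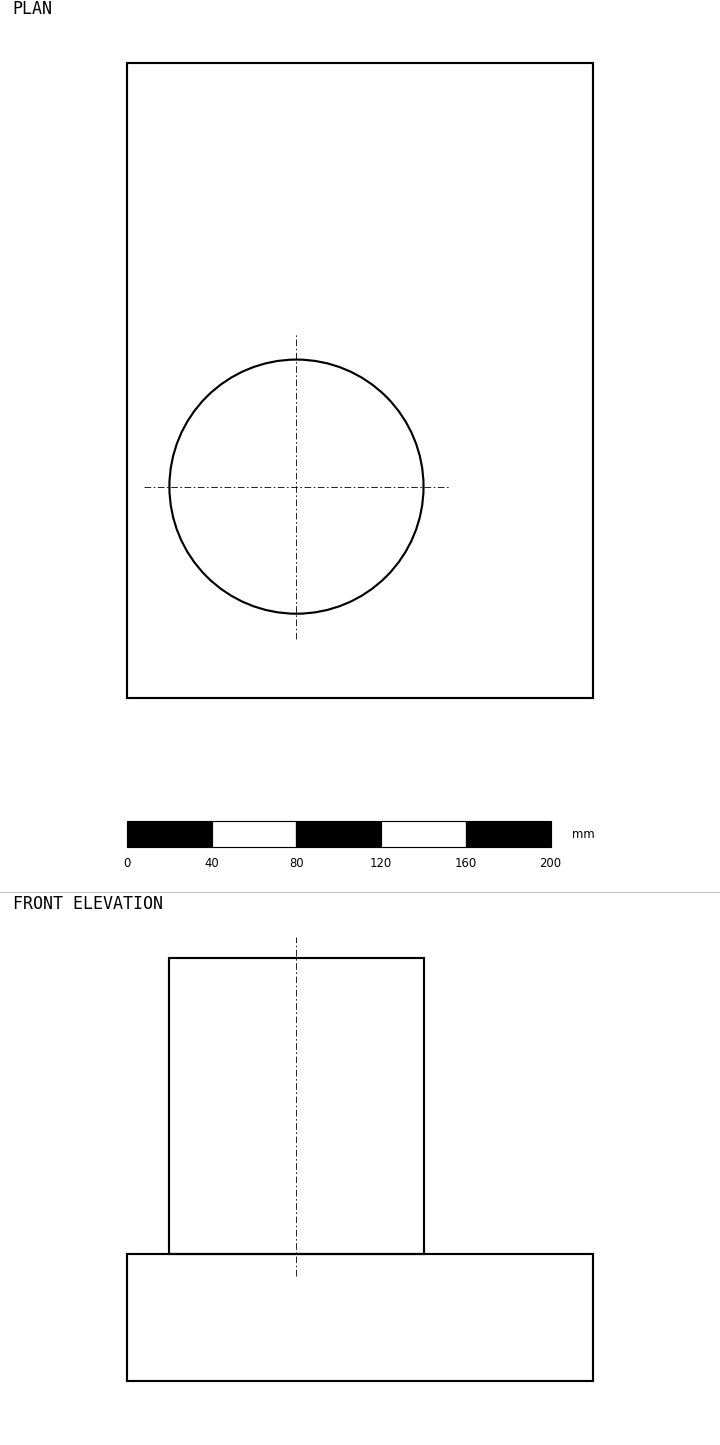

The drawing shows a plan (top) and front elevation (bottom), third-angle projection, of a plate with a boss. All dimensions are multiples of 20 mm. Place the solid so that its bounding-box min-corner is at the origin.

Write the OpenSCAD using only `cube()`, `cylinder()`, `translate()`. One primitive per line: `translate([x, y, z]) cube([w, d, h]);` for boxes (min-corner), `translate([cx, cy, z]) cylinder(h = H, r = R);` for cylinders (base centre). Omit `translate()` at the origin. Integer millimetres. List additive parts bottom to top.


cube([220, 300, 60]);
translate([80, 100, 60]) cylinder(h = 140, r = 60);
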